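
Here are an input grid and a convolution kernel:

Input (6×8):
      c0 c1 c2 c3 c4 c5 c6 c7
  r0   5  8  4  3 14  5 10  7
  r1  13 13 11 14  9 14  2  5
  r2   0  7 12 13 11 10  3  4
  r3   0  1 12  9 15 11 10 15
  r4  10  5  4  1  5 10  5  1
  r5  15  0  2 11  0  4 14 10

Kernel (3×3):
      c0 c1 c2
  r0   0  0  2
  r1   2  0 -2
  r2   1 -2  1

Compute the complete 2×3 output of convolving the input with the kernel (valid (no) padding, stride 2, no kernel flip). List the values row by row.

10 29 28
4 23 6

Output[0,0]: The receptive field on the input at this output position is [5 8 4 / 13 13 11 / 0 7 12]. Elementwise product with the kernel and sum: 4·2 + 13·2 + 11·-2 + 0·1 + 7·-2 + 12·1.
Output[0,1]: The receptive field on the input at this output position is [4 3 14 / 11 14 9 / 12 13 11]. Elementwise product with the kernel and sum: 14·2 + 11·2 + 9·-2 + 12·1 + 13·-2 + 11·1.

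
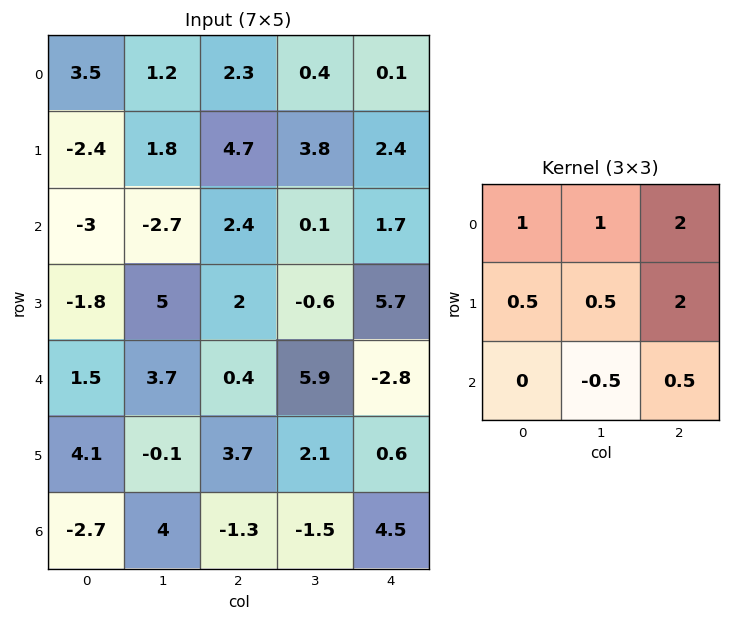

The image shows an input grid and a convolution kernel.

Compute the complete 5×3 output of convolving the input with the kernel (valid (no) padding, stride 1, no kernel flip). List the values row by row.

20.95 14 12.75
9.25 12.85 21.1
3.05 4.95 13.65
12.5 18.85 9.6
12.75 21.8 7.8

Output[0,0]: The receptive field on the input at this output position is [3.5 1.2 2.3 / -2.4 1.8 4.7 / -3 -2.7 2.4]. Elementwise product with the kernel and sum: 3.5·1 + 1.2·1 + 2.3·2 + -2.4·0.5 + 1.8·0.5 + 4.7·2 + -2.7·-0.5 + 2.4·0.5.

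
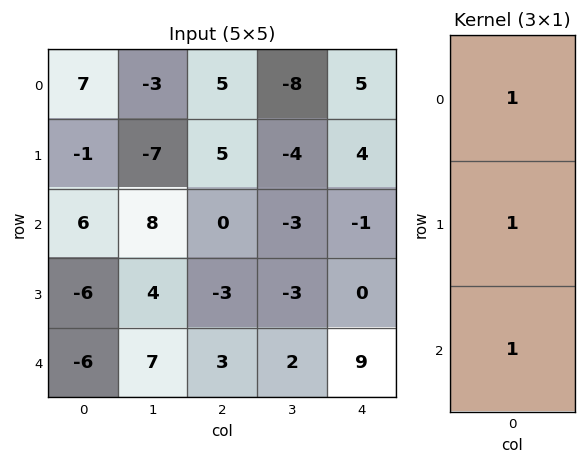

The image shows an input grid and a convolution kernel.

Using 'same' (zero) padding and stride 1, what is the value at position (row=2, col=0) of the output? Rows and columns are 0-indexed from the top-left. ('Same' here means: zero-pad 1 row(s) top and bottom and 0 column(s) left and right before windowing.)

The receptive field on the zero-padded input at this output position is [-1 / 6 / -6]. Elementwise product with the kernel and sum: -1·1 + 6·1 + -6·1.

-1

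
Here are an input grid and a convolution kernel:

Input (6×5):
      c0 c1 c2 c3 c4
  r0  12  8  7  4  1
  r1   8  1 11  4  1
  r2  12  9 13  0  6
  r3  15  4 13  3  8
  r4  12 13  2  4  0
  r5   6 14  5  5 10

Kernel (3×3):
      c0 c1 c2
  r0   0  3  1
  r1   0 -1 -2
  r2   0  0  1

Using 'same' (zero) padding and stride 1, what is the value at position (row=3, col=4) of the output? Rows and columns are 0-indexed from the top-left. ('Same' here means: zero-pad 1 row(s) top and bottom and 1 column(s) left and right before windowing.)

The receptive field on the zero-padded input at this output position is [0 6 0 / 3 8 0 / 4 0 0]. Elementwise product with the kernel and sum: 6·3 + 0·1 + 8·-1 + 0·-2 + 0·1.

10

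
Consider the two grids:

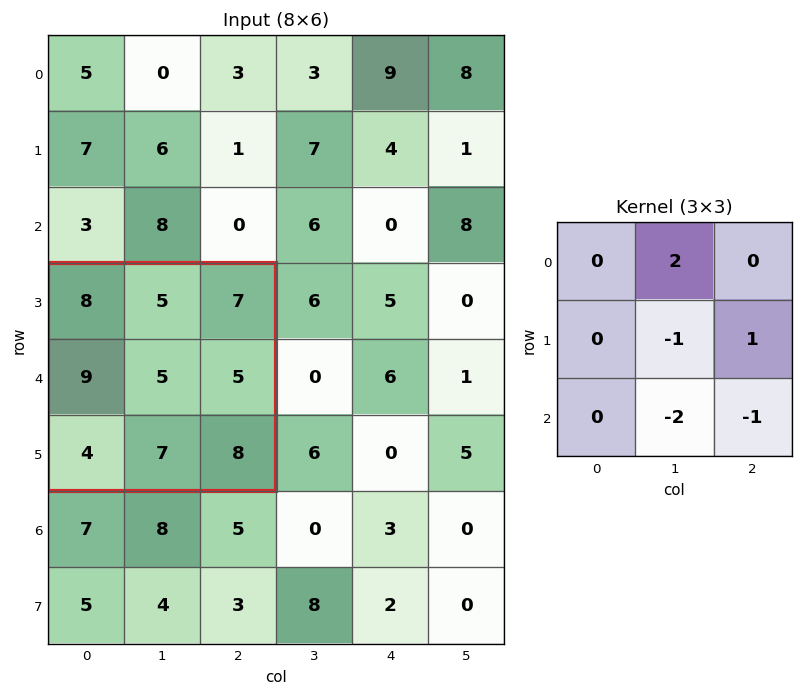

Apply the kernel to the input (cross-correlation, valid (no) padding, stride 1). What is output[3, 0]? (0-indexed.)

The receptive field on the input at this output position is [8 5 7 / 9 5 5 / 4 7 8]. Elementwise product with the kernel and sum: 5·2 + 5·-1 + 5·1 + 7·-2 + 8·-1.

-12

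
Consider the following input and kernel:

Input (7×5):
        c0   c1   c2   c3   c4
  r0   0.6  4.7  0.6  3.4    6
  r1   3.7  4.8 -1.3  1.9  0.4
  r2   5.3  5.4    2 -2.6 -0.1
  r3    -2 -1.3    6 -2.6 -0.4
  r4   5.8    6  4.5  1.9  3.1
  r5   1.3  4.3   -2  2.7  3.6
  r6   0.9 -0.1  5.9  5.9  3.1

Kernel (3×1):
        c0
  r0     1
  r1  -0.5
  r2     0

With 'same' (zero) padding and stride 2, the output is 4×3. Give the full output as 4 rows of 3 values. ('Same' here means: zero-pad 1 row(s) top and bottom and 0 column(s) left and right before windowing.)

Output[0,0]: The receptive field on the zero-padded input at this output position is [0 / 0.6 / 3.7]. Elementwise product with the kernel and sum: 0·1 + 0.6·-0.5.
Output[0,1]: The receptive field on the zero-padded input at this output position is [0 / 0.6 / -1.3]. Elementwise product with the kernel and sum: 0·1 + 0.6·-0.5.

-0.3 -0.3 -3
1.05 -2.3 0.45
-4.9 3.75 -1.95
0.85 -4.95 2.05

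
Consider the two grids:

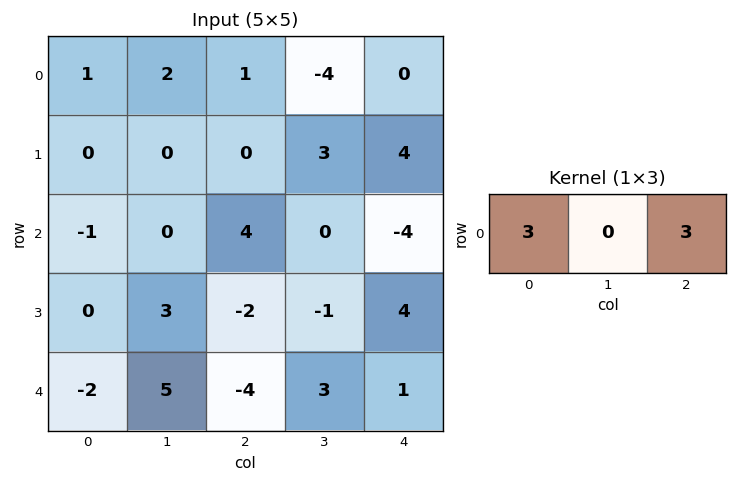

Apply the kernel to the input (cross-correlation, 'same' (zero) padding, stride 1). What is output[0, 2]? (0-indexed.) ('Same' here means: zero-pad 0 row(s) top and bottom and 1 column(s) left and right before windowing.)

The receptive field on the zero-padded input at this output position is [2 1 -4]. Elementwise product with the kernel and sum: 2·3 + -4·3.

-6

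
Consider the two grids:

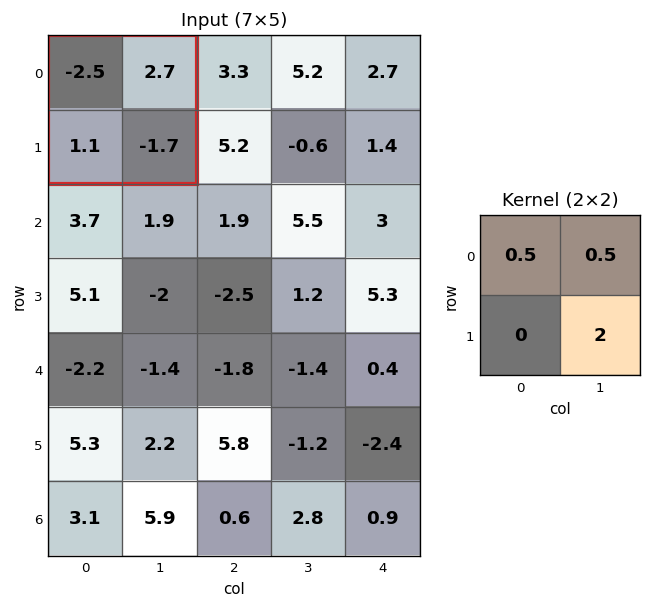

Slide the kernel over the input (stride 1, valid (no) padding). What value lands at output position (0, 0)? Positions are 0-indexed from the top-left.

-3.3

The receptive field on the input at this output position is [-2.5 2.7 / 1.1 -1.7]. Elementwise product with the kernel and sum: -2.5·0.5 + 2.7·0.5 + -1.7·2.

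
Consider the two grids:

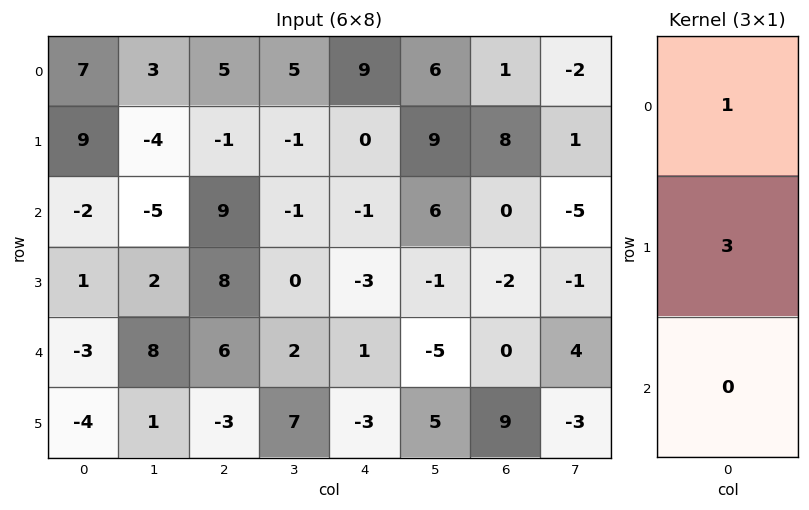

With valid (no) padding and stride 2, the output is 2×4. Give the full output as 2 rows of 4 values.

Output[0,0]: The receptive field on the input at this output position is [7 / 9 / -2]. Elementwise product with the kernel and sum: 7·1 + 9·3.

34 2 9 25
1 33 -10 -6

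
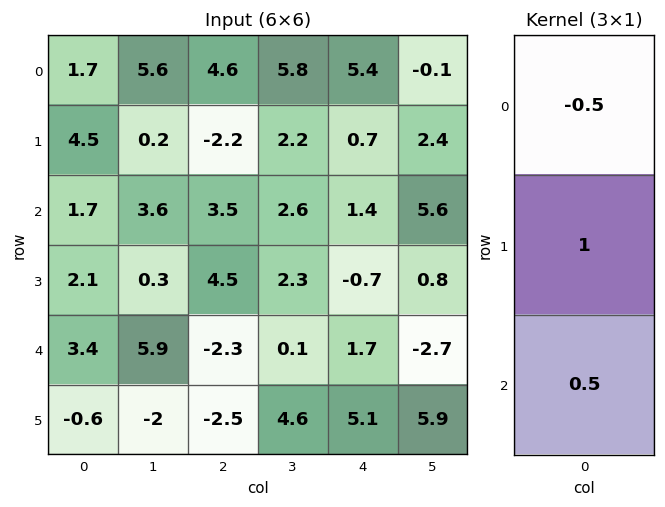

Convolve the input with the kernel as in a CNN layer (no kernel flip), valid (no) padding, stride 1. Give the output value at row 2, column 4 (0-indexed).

The receptive field on the input at this output position is [1.4 / -0.7 / 1.7]. Elementwise product with the kernel and sum: 1.4·-0.5 + -0.7·1 + 1.7·0.5.

-0.55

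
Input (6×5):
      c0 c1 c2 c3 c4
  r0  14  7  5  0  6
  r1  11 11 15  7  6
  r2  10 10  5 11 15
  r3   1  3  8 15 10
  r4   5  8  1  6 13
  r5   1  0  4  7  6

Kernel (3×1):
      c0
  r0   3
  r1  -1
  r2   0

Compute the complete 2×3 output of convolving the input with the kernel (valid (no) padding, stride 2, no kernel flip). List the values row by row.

31 0 12
29 7 35

Output[0,0]: The receptive field on the input at this output position is [14 / 11 / 10]. Elementwise product with the kernel and sum: 14·3 + 11·-1.
Output[0,1]: The receptive field on the input at this output position is [5 / 15 / 5]. Elementwise product with the kernel and sum: 5·3 + 15·-1.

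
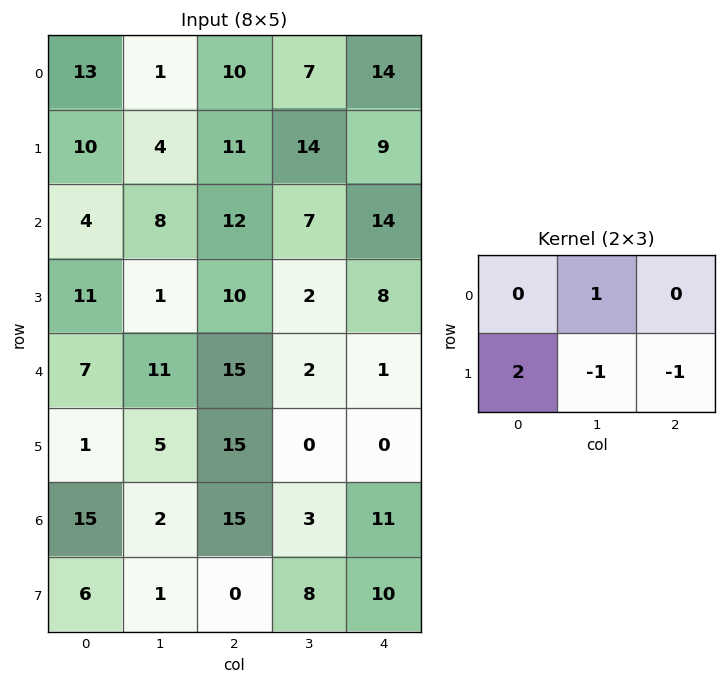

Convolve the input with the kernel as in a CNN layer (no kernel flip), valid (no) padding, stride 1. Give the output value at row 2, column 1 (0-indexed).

The receptive field on the input at this output position is [8 12 7 / 1 10 2]. Elementwise product with the kernel and sum: 12·1 + 1·2 + 10·-1 + 2·-1.

2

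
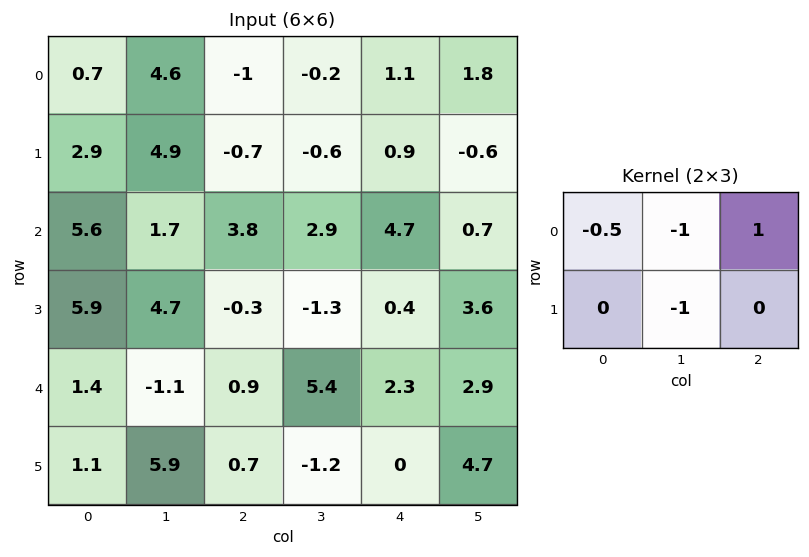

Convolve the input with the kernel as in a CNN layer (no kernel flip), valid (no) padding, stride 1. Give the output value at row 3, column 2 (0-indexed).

The receptive field on the input at this output position is [-0.3 -1.3 0.4 / 0.9 5.4 2.3]. Elementwise product with the kernel and sum: -0.3·-0.5 + -1.3·-1 + 0.4·1 + 5.4·-1.

-3.55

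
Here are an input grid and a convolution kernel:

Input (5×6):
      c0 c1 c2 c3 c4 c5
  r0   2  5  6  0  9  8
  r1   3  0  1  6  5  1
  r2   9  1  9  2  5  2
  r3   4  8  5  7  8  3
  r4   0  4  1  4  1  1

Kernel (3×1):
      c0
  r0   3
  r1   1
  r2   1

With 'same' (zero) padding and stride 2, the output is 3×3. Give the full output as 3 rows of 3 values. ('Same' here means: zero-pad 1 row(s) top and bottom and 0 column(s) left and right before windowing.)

5 7 14
22 17 28
12 16 25

Output[0,0]: The receptive field on the zero-padded input at this output position is [0 / 2 / 3]. Elementwise product with the kernel and sum: 0·3 + 2·1 + 3·1.
Output[0,1]: The receptive field on the zero-padded input at this output position is [0 / 6 / 1]. Elementwise product with the kernel and sum: 0·3 + 6·1 + 1·1.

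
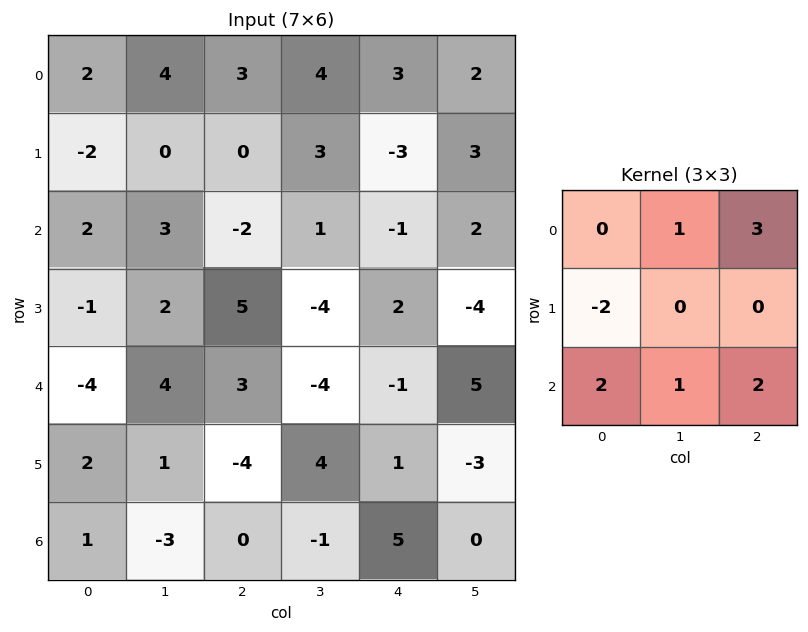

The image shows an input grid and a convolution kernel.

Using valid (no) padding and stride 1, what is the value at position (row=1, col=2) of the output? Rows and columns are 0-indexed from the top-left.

8

The receptive field on the input at this output position is [0 3 -3 / -2 1 -1 / 5 -4 2]. Elementwise product with the kernel and sum: 3·1 + -3·3 + -2·-2 + 5·2 + -4·1 + 2·2.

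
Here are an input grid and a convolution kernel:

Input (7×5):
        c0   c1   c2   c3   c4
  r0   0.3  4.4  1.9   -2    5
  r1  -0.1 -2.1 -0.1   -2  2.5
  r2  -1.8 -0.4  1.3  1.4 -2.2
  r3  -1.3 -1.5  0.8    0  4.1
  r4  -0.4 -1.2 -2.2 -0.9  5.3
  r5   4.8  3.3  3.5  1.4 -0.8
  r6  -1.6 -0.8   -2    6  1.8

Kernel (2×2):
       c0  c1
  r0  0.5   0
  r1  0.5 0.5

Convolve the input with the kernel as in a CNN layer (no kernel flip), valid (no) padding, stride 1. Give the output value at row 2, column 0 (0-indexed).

The receptive field on the input at this output position is [-1.8 -0.4 / -1.3 -1.5]. Elementwise product with the kernel and sum: -1.8·0.5 + -1.3·0.5 + -1.5·0.5.

-2.3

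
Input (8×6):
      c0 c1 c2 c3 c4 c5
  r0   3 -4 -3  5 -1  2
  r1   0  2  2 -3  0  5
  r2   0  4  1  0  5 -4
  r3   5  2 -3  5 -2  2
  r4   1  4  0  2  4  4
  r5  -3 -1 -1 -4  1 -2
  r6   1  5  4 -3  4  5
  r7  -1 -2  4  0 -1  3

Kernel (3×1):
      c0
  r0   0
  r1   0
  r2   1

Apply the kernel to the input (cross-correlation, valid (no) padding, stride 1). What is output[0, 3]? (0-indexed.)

0

The receptive field on the input at this output position is [5 / -3 / 0]. Elementwise product with the kernel and sum: 0·1.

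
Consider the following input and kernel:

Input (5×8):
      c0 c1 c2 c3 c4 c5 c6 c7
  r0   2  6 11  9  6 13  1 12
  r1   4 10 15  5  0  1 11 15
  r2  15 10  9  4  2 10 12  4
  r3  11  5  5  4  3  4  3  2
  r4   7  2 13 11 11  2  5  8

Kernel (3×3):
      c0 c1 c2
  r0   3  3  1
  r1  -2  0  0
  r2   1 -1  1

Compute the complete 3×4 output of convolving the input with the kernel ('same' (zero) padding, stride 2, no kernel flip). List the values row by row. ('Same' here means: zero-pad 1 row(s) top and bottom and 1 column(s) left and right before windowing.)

Output[0,0]: The receptive field on the zero-padded input at this output position is [0 0 0 / 0 2 6 / 0 4 10]. Elementwise product with the kernel and sum: 0·3 + 0·3 + 0·1 + 0·-2 + 0·1 + 4·-1 + 10·1.
Output[0,1]: The receptive field on the zero-padded input at this output position is [0 0 0 / 6 11 9 / 10 15 5]. Elementwise product with the kernel and sum: 0·3 + 0·3 + 0·1 + 6·-2 + 10·1 + 15·-1 + 5·1.

6 -12 -12 -21
16 64 13 34
38 30 3 19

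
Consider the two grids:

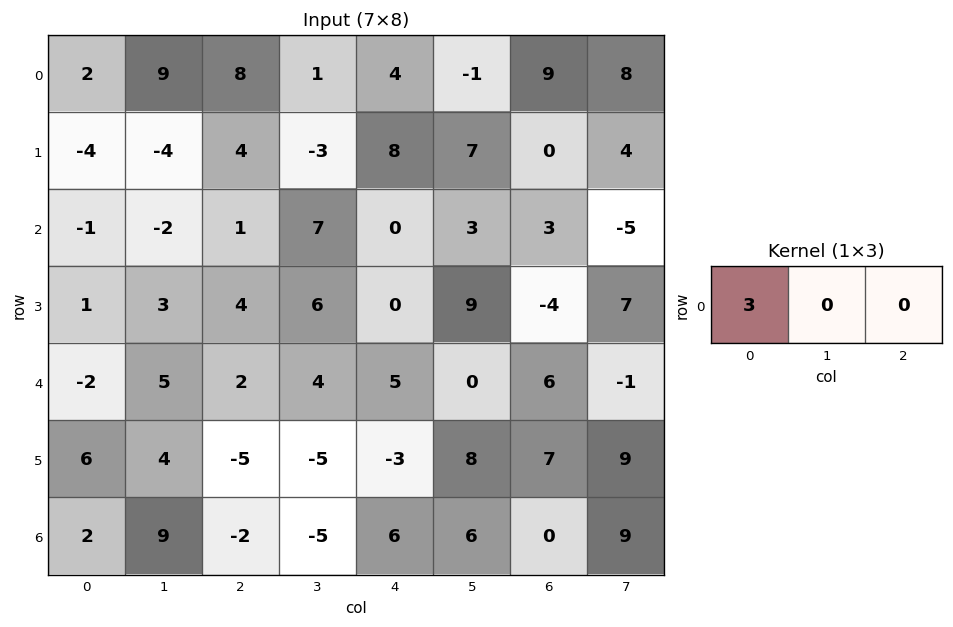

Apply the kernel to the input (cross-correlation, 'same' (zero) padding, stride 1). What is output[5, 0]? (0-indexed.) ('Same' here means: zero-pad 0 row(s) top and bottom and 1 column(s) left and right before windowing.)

0

The receptive field on the zero-padded input at this output position is [0 6 4]. Elementwise product with the kernel and sum: 0·3.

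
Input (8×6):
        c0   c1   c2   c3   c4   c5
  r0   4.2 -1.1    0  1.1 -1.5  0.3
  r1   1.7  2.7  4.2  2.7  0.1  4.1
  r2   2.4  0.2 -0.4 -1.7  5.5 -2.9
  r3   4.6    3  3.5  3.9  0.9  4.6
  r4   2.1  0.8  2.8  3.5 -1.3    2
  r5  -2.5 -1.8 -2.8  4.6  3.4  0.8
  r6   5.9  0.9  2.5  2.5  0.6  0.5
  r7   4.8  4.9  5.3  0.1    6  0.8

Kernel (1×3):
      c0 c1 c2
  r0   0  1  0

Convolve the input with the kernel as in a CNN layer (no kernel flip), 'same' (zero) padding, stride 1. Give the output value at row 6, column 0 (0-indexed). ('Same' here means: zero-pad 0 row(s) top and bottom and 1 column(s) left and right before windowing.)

The receptive field on the zero-padded input at this output position is [0 5.9 0.9]. Elementwise product with the kernel and sum: 5.9·1.

5.9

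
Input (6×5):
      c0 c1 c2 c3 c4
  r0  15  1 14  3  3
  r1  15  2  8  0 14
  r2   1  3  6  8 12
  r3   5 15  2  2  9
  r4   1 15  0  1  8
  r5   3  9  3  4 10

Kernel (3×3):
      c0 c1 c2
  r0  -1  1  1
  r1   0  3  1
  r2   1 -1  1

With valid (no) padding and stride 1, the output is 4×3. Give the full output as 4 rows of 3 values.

18 45 16
2 47 51
41 35 36
54 0 29

Output[0,0]: The receptive field on the input at this output position is [15 1 14 / 15 2 8 / 1 3 6]. Elementwise product with the kernel and sum: 15·-1 + 1·1 + 14·1 + 2·3 + 8·1 + 1·1 + 3·-1 + 6·1.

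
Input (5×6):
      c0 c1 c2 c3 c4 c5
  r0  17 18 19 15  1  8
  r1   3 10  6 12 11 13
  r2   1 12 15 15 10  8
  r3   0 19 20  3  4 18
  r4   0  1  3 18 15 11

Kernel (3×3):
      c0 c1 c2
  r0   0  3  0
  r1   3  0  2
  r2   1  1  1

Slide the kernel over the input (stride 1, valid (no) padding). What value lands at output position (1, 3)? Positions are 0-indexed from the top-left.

The receptive field on the input at this output position is [12 11 13 / 15 10 8 / 3 4 18]. Elementwise product with the kernel and sum: 11·3 + 15·3 + 8·2 + 3·1 + 4·1 + 18·1.

119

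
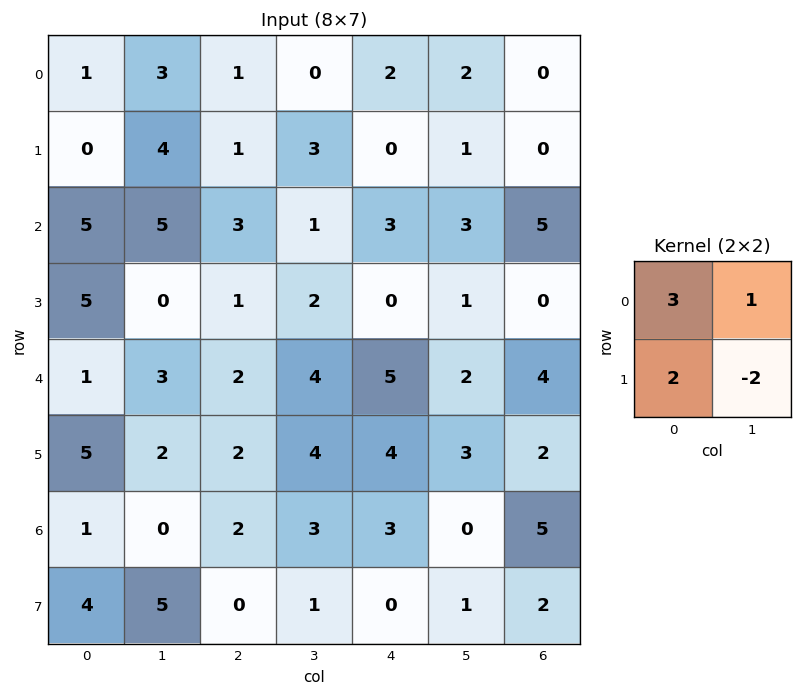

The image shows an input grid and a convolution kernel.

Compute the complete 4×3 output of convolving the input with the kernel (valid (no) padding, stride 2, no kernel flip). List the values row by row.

Output[0,0]: The receptive field on the input at this output position is [1 3 / 0 4]. Elementwise product with the kernel and sum: 1·3 + 3·1 + 0·2 + 4·-2.
Output[0,1]: The receptive field on the input at this output position is [1 0 / 1 3]. Elementwise product with the kernel and sum: 1·3 + 0·1 + 1·2 + 3·-2.

-2 -1 6
30 8 10
12 6 19
1 7 7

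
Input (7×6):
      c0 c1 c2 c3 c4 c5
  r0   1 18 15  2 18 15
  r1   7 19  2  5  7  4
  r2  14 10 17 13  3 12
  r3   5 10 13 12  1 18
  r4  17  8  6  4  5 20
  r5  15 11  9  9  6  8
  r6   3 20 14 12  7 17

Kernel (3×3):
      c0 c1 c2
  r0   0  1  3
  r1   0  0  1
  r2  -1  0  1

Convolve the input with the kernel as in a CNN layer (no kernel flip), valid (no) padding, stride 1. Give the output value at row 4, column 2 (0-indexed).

The receptive field on the input at this output position is [6 4 5 / 9 9 6 / 14 12 7]. Elementwise product with the kernel and sum: 4·1 + 5·3 + 6·1 + 14·-1 + 7·1.

18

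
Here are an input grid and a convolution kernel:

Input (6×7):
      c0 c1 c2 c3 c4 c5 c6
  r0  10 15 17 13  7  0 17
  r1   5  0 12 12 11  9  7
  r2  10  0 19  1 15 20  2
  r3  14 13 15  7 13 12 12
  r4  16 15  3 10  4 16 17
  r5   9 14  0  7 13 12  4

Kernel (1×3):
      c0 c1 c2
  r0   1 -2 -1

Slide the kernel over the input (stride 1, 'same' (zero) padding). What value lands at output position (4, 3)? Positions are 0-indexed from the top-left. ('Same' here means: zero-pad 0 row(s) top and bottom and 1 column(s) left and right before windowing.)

-21

The receptive field on the zero-padded input at this output position is [3 10 4]. Elementwise product with the kernel and sum: 3·1 + 10·-2 + 4·-1.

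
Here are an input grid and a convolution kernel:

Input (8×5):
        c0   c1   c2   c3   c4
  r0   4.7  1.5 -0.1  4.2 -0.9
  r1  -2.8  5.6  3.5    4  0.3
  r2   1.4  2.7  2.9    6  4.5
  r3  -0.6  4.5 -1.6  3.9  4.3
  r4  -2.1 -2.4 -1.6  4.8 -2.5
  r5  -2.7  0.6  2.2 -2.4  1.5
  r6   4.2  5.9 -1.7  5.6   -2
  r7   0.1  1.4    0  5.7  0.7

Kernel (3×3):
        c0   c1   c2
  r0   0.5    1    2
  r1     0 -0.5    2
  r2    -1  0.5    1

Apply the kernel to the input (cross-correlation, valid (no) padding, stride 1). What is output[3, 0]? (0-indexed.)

4.2

The receptive field on the input at this output position is [-0.6 4.5 -1.6 / -2.1 -2.4 -1.6 / -2.7 0.6 2.2]. Elementwise product with the kernel and sum: -0.6·0.5 + 4.5·1 + -1.6·2 + -2.4·-0.5 + -1.6·2 + -2.7·-1 + 0.6·0.5 + 2.2·1.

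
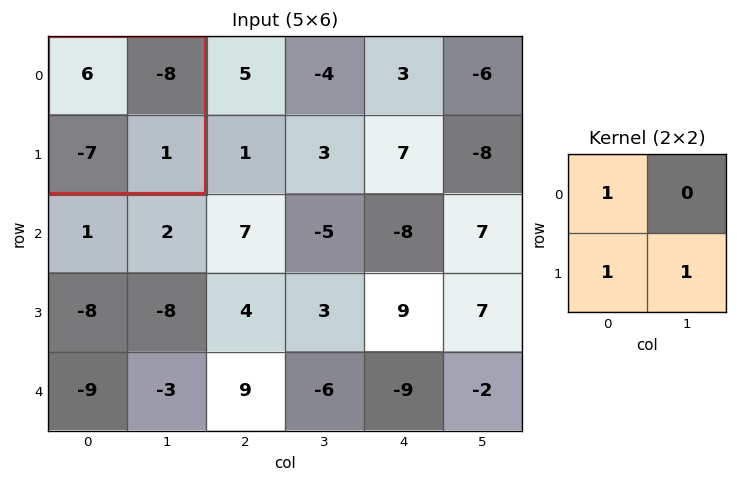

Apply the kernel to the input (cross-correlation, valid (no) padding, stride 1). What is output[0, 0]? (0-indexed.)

0

The receptive field on the input at this output position is [6 -8 / -7 1]. Elementwise product with the kernel and sum: 6·1 + -7·1 + 1·1.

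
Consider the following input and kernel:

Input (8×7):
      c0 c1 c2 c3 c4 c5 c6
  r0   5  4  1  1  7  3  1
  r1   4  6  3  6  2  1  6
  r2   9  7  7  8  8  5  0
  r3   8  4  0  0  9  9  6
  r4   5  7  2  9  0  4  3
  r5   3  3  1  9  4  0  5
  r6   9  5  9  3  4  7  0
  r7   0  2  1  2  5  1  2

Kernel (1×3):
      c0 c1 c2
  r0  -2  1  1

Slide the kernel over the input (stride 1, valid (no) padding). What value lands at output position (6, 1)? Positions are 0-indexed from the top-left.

The receptive field on the input at this output position is [5 9 3]. Elementwise product with the kernel and sum: 5·-2 + 9·1 + 3·1.

2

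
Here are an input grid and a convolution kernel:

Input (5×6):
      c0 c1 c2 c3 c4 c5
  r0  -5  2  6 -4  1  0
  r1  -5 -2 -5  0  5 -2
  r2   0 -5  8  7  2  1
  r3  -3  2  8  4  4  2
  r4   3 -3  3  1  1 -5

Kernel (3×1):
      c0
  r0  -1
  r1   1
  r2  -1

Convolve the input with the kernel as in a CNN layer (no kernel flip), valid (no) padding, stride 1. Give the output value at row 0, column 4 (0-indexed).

The receptive field on the input at this output position is [1 / 5 / 2]. Elementwise product with the kernel and sum: 1·-1 + 5·1 + 2·-1.

2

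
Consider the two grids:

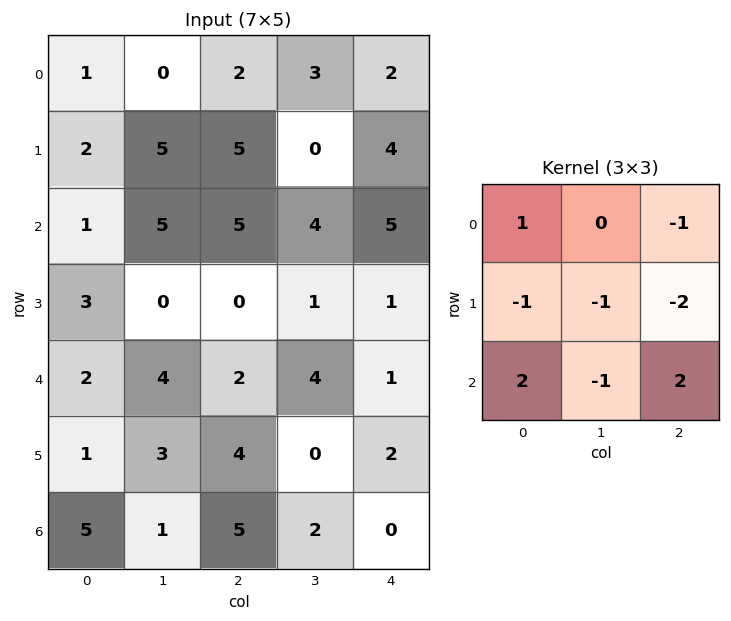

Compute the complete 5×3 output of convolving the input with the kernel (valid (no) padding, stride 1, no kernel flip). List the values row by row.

Output[0,0]: The receptive field on the input at this output position is [1 0 2 / 2 5 5 / 1 5 5]. Elementwise product with the kernel and sum: 1·1 + 2·-1 + 2·-1 + 5·-1 + 5·-2 + 1·2 + 5·-1 + 5·2.

-11 0 3
-13 -11 -17
-3 13 -1
0 -13 3
7 -6 1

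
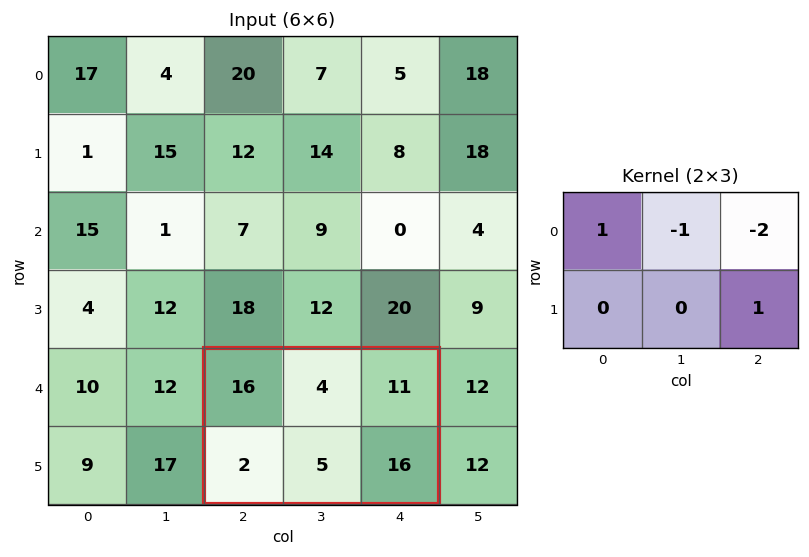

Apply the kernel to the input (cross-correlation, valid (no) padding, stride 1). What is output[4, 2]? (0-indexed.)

6

The receptive field on the input at this output position is [16 4 11 / 2 5 16]. Elementwise product with the kernel and sum: 16·1 + 4·-1 + 11·-2 + 16·1.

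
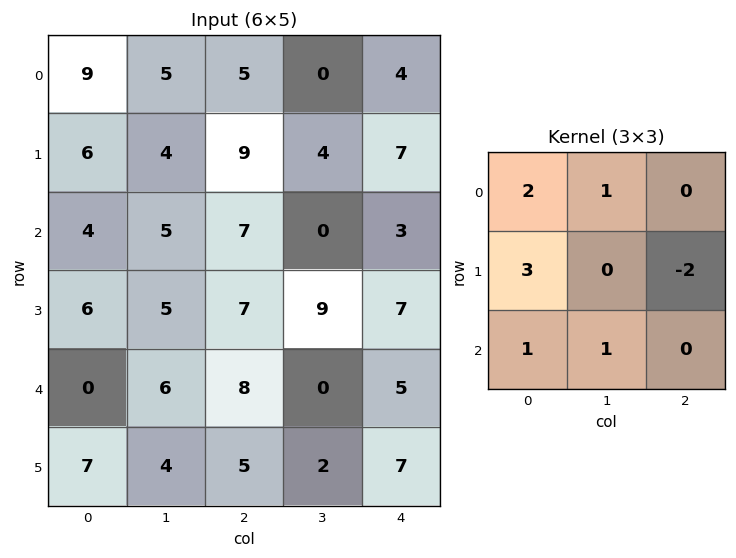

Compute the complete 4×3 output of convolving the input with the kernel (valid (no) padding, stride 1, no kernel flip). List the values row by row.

32 31 30
25 44 53
23 28 29
12 44 44

Output[0,0]: The receptive field on the input at this output position is [9 5 5 / 6 4 9 / 4 5 7]. Elementwise product with the kernel and sum: 9·2 + 5·1 + 6·3 + 9·-2 + 4·1 + 5·1.
Output[0,1]: The receptive field on the input at this output position is [5 5 0 / 4 9 4 / 5 7 0]. Elementwise product with the kernel and sum: 5·2 + 5·1 + 4·3 + 4·-2 + 5·1 + 7·1.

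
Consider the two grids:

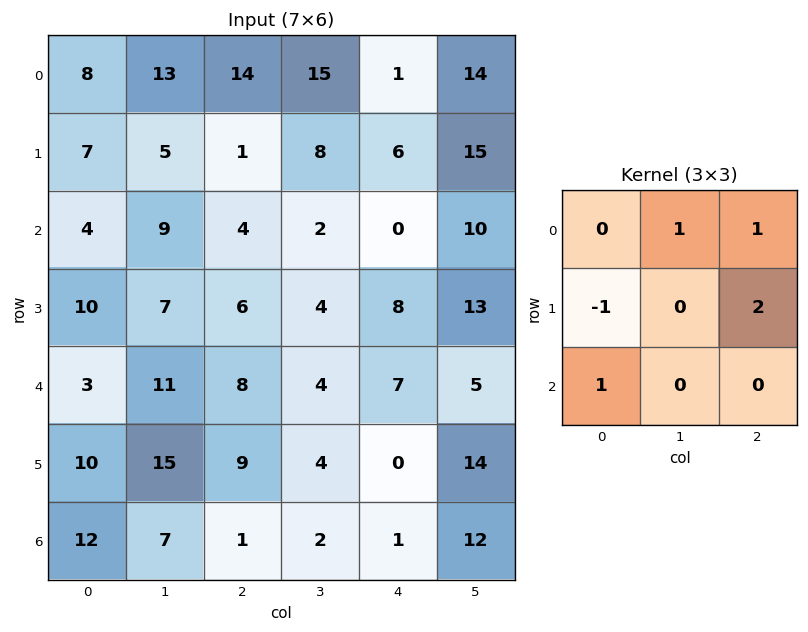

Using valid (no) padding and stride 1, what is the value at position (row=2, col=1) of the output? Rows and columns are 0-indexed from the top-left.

The receptive field on the input at this output position is [9 4 2 / 7 6 4 / 11 8 4]. Elementwise product with the kernel and sum: 4·1 + 2·1 + 7·-1 + 4·2 + 11·1.

18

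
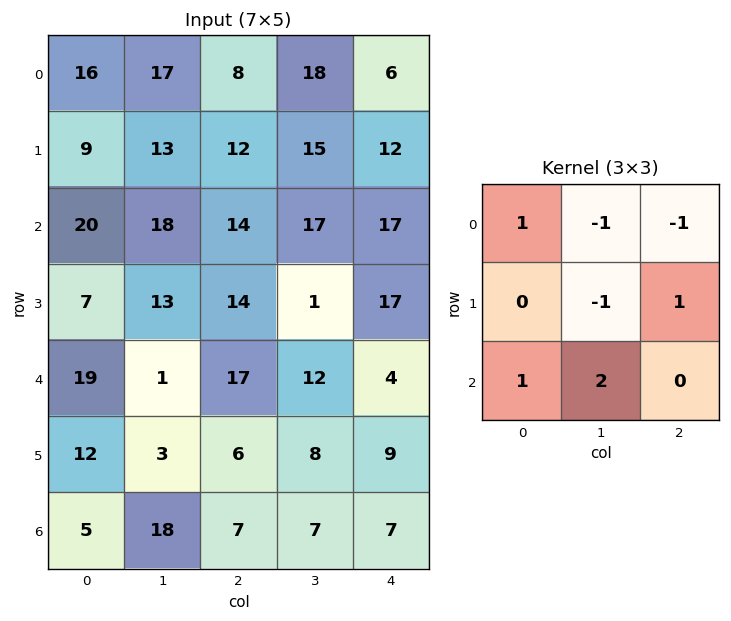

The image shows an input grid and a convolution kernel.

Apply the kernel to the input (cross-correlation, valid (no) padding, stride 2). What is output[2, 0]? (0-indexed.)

45

The receptive field on the input at this output position is [19 1 17 / 12 3 6 / 5 18 7]. Elementwise product with the kernel and sum: 19·1 + 1·-1 + 17·-1 + 3·-1 + 6·1 + 5·1 + 18·2.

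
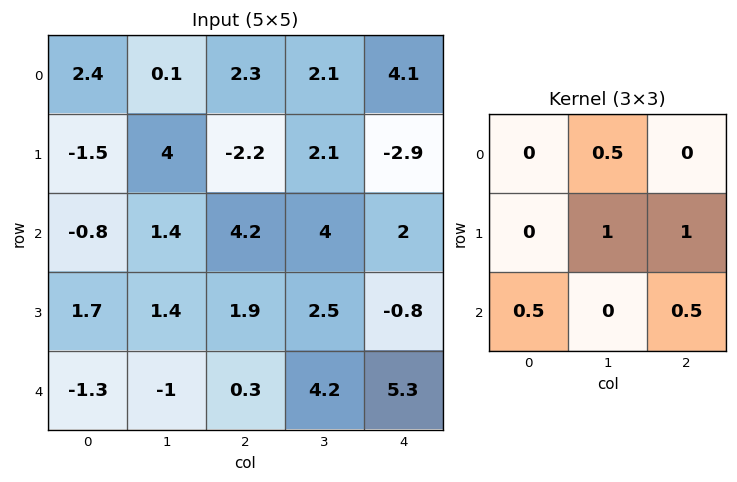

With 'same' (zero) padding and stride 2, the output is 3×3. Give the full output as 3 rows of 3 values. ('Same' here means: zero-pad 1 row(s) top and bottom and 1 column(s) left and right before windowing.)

4.5 7.45 5.15
0.55 9.05 1.8
-1.45 5.45 4.9

Output[0,0]: The receptive field on the zero-padded input at this output position is [0 0 0 / 0 2.4 0.1 / 0 -1.5 4]. Elementwise product with the kernel and sum: 0·0.5 + 2.4·1 + 0.1·1 + 0·0.5 + 4·0.5.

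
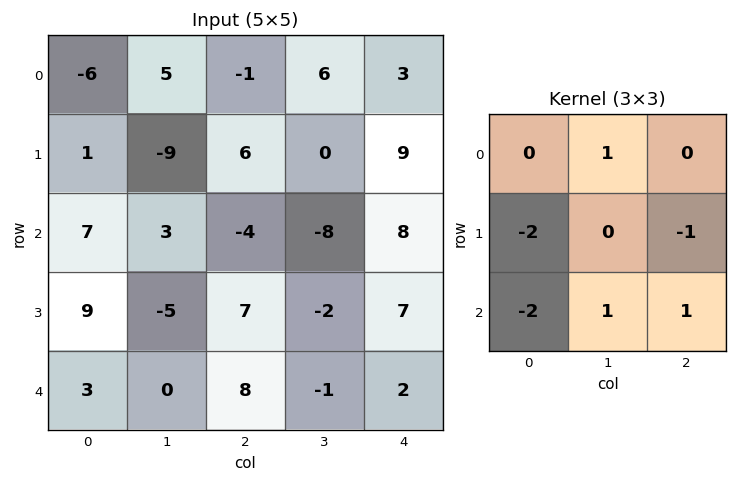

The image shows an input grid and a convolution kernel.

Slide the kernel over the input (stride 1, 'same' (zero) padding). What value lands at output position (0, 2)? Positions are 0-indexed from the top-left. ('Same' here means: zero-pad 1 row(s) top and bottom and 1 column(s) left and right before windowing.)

The receptive field on the zero-padded input at this output position is [0 0 0 / 5 -1 6 / -9 6 0]. Elementwise product with the kernel and sum: 0·1 + 5·-2 + 6·-1 + -9·-2 + 6·1 + 0·1.

8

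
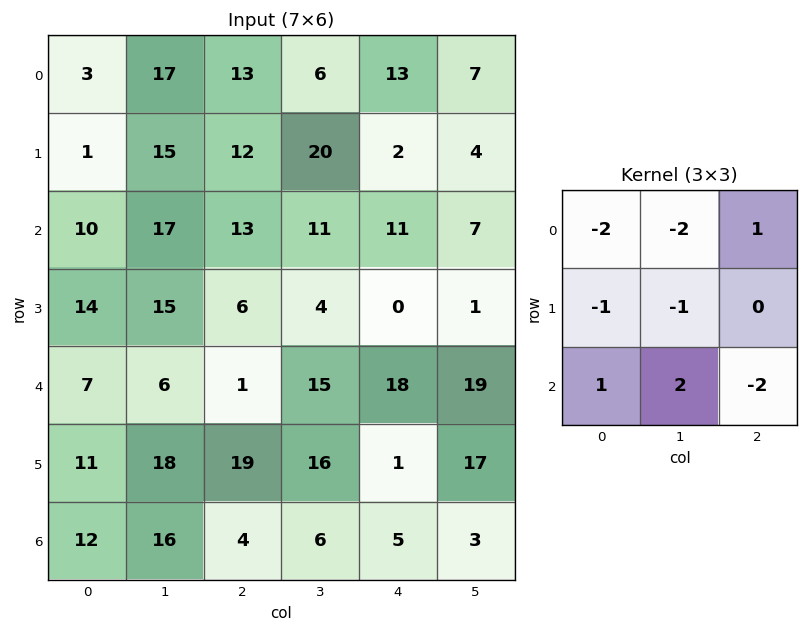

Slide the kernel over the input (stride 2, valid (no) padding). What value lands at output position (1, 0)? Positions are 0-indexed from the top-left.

The receptive field on the input at this output position is [10 17 13 / 14 15 6 / 7 6 1]. Elementwise product with the kernel and sum: 10·-2 + 17·-2 + 13·1 + 14·-1 + 15·-1 + 7·1 + 6·2 + 1·-2.

-53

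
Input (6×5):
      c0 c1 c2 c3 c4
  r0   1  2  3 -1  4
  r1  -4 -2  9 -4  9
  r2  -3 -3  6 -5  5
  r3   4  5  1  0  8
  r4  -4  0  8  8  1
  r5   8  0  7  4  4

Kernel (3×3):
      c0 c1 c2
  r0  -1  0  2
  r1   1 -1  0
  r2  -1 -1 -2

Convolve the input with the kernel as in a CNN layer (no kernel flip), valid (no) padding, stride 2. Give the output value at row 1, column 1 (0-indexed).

-13

The receptive field on the input at this output position is [6 -5 5 / 1 0 8 / 8 8 1]. Elementwise product with the kernel and sum: 6·-1 + 5·2 + 1·1 + 0·-1 + 8·-1 + 8·-1 + 1·-2.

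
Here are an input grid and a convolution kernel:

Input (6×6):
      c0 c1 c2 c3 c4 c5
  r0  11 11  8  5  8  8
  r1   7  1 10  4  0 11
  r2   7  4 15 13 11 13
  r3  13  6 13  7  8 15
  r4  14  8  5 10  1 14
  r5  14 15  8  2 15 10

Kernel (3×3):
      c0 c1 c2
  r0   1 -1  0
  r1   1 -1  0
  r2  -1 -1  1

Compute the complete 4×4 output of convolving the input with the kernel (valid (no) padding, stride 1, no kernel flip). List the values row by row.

10 -12 -8 -10
3 -32 -4 6
-7 -21 -6 4
-8 -25 6 1

Output[0,0]: The receptive field on the input at this output position is [11 11 8 / 7 1 10 / 7 4 15]. Elementwise product with the kernel and sum: 11·1 + 11·-1 + 7·1 + 1·-1 + 7·-1 + 4·-1 + 15·1.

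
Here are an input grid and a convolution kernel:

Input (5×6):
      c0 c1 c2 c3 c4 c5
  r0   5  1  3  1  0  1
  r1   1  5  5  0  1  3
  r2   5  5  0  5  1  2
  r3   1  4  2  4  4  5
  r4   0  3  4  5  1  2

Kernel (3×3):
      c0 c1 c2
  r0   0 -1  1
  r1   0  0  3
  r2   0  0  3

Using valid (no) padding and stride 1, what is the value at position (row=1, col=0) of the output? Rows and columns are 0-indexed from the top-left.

6

The receptive field on the input at this output position is [1 5 5 / 5 5 0 / 1 4 2]. Elementwise product with the kernel and sum: 5·-1 + 5·1 + 0·3 + 2·3.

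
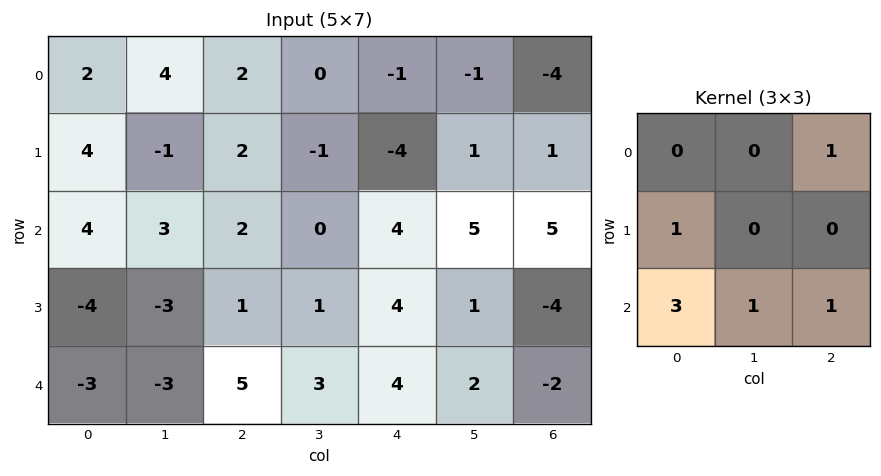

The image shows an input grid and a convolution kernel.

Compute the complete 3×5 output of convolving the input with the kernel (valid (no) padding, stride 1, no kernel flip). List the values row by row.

23 10 11 7 14
-8 -5 6 9 14
-9 -4 27 21 21

Output[0,0]: The receptive field on the input at this output position is [2 4 2 / 4 -1 2 / 4 3 2]. Elementwise product with the kernel and sum: 2·1 + 4·1 + 4·3 + 3·1 + 2·1.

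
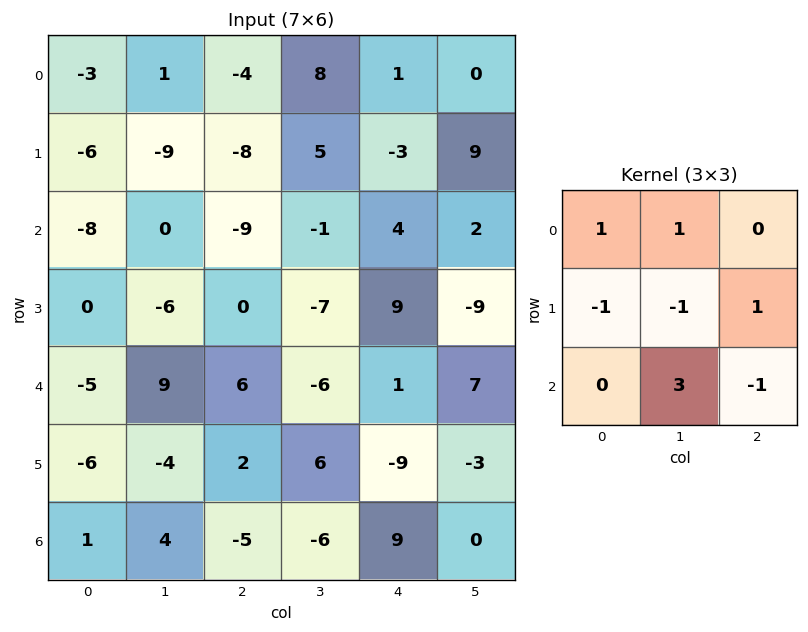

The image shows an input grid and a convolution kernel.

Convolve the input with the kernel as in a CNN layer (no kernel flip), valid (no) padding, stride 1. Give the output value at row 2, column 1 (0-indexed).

14

The receptive field on the input at this output position is [0 -9 -1 / -6 0 -7 / 9 6 -6]. Elementwise product with the kernel and sum: 0·1 + -9·1 + -6·-1 + 0·-1 + -7·1 + 6·3 + -6·-1.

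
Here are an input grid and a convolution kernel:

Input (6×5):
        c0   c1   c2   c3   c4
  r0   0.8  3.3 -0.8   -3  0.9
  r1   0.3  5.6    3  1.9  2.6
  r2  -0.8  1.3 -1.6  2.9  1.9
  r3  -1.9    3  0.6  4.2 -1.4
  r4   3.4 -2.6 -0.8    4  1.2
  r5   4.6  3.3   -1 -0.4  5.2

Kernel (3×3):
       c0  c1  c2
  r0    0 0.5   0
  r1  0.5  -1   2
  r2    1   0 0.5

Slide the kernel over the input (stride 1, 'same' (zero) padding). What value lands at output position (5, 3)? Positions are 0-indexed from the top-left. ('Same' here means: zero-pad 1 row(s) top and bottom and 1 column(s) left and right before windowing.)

The receptive field on the zero-padded input at this output position is [-0.8 4 1.2 / -1 -0.4 5.2 / 0 0 0]. Elementwise product with the kernel and sum: 4·0.5 + -1·0.5 + -0.4·-1 + 5.2·2 + 0·1 + 0·0.5.

12.3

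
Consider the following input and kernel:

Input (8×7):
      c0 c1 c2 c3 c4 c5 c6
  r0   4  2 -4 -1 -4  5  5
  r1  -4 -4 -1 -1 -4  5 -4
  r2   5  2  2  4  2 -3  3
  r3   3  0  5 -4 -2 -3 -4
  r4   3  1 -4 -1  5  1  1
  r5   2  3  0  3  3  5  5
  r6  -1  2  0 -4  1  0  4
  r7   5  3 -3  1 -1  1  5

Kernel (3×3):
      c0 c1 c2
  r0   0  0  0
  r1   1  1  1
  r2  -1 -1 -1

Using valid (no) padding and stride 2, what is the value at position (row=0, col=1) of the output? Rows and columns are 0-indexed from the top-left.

The receptive field on the input at this output position is [-4 -1 -4 / -1 -1 -4 / 2 4 2]. Elementwise product with the kernel and sum: -1·1 + -1·1 + -4·1 + 2·-1 + 4·-1 + 2·-1.

-14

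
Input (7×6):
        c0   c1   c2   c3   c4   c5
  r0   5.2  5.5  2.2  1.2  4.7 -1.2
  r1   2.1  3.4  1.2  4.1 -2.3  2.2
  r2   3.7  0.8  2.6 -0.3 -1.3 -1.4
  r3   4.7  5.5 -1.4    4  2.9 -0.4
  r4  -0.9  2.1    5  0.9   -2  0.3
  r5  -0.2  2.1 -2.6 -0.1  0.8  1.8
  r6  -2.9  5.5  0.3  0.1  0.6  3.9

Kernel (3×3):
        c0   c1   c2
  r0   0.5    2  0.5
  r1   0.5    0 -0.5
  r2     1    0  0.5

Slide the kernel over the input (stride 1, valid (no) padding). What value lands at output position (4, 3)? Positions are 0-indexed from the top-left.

The receptive field on the input at this output position is [0.9 -2 0.3 / -0.1 0.8 1.8 / 0.1 0.6 3.9]. Elementwise product with the kernel and sum: 0.9·0.5 + -2·2 + 0.3·0.5 + -0.1·0.5 + 1.8·-0.5 + 0.1·1 + 3.9·0.5.

-2.3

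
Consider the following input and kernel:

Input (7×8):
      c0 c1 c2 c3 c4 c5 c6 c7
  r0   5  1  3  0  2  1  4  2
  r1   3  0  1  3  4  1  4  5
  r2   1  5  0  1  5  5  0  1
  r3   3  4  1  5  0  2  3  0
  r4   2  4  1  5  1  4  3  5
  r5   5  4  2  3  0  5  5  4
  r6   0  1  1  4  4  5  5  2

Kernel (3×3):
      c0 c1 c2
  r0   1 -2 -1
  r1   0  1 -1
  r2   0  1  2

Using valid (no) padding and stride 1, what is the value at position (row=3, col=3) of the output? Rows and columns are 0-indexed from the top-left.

The receptive field on the input at this output position is [5 0 2 / 5 1 4 / 3 0 5]. Elementwise product with the kernel and sum: 5·1 + 0·-2 + 2·-1 + 1·1 + 4·-1 + 0·1 + 5·2.

10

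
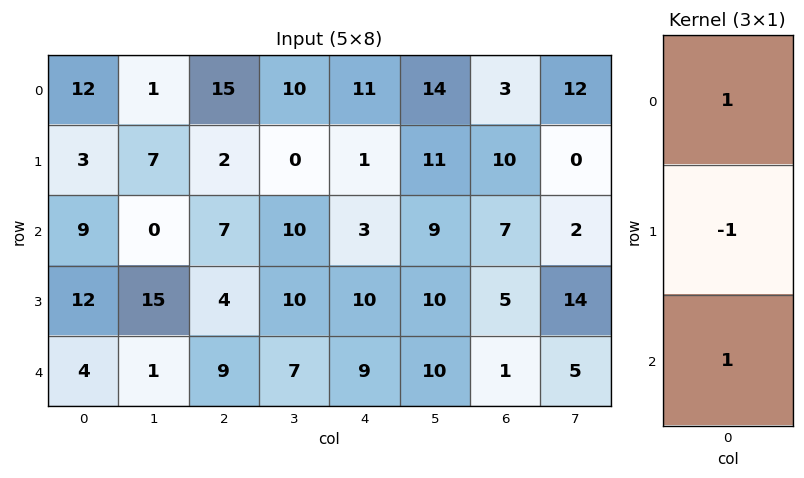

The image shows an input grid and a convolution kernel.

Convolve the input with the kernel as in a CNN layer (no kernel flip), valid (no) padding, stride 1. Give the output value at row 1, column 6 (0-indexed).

The receptive field on the input at this output position is [10 / 7 / 5]. Elementwise product with the kernel and sum: 10·1 + 7·-1 + 5·1.

8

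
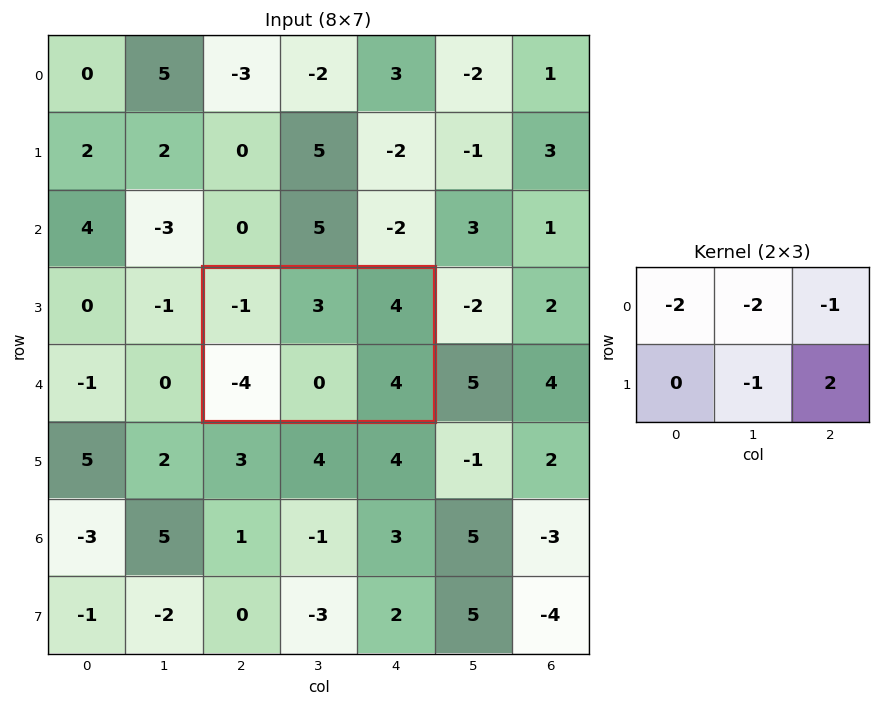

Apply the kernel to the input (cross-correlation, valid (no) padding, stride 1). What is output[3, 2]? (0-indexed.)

The receptive field on the input at this output position is [-1 3 4 / -4 0 4]. Elementwise product with the kernel and sum: -1·-2 + 3·-2 + 4·-1 + 0·-1 + 4·2.

0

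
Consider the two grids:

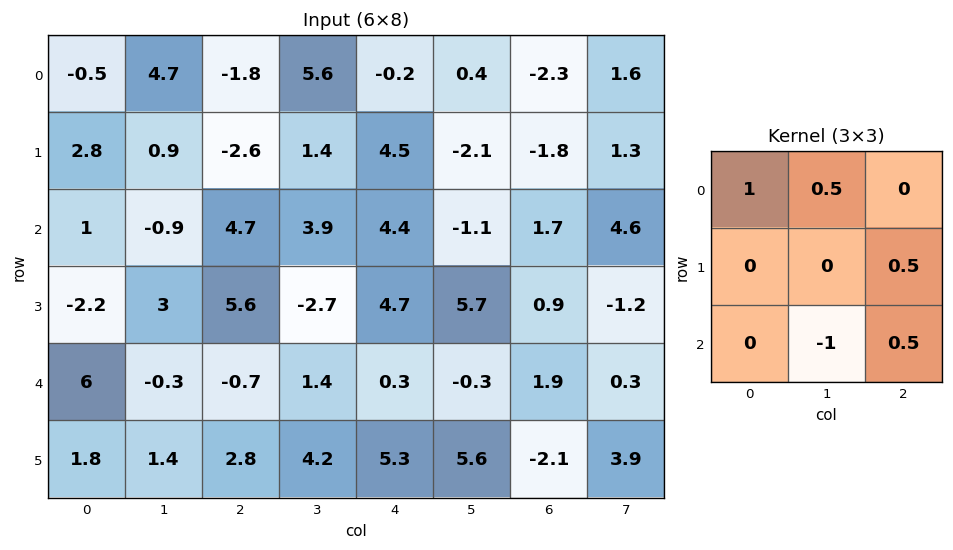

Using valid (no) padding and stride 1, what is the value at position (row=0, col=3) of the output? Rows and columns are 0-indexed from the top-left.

-0.5

The receptive field on the input at this output position is [5.6 -0.2 0.4 / 1.4 4.5 -2.1 / 3.9 4.4 -1.1]. Elementwise product with the kernel and sum: 5.6·1 + -0.2·0.5 + -2.1·0.5 + 4.4·-1 + -1.1·0.5.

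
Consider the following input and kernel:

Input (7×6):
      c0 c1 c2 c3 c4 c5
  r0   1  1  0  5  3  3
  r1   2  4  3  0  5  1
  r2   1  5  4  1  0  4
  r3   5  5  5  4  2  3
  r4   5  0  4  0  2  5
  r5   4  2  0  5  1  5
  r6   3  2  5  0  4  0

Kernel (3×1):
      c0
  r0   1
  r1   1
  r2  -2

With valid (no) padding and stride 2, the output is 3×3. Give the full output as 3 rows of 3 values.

Output[0,0]: The receptive field on the input at this output position is [1 / 2 / 1]. Elementwise product with the kernel and sum: 1·1 + 2·1 + 1·-2.
Output[0,1]: The receptive field on the input at this output position is [0 / 3 / 4]. Elementwise product with the kernel and sum: 0·1 + 3·1 + 4·-2.

1 -5 8
-4 1 -2
3 -6 -5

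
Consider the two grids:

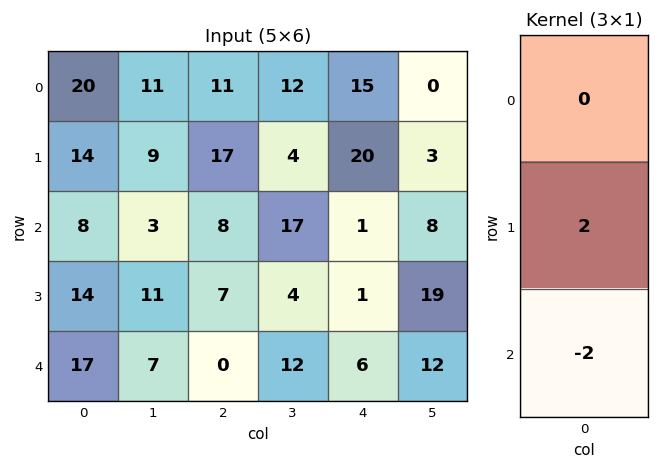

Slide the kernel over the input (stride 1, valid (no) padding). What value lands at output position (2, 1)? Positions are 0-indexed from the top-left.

8

The receptive field on the input at this output position is [3 / 11 / 7]. Elementwise product with the kernel and sum: 11·2 + 7·-2.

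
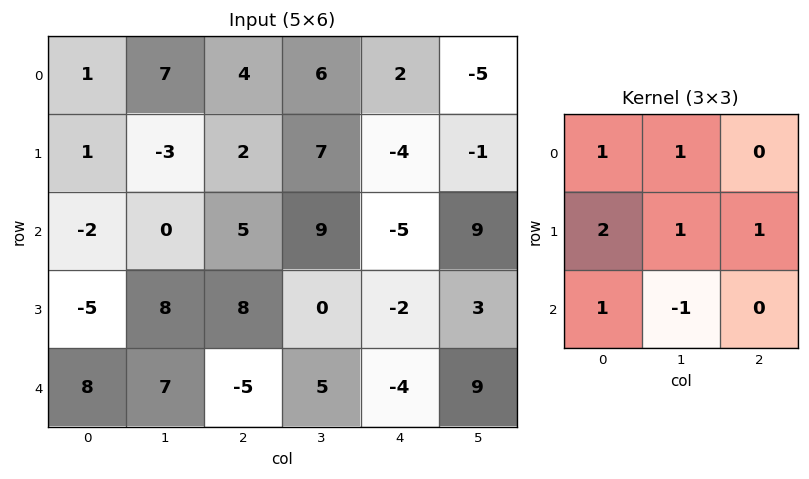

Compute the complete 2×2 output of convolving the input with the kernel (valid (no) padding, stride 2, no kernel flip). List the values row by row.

Output[0,0]: The receptive field on the input at this output position is [1 7 4 / 1 -3 2 / -2 0 5]. Elementwise product with the kernel and sum: 1·1 + 7·1 + 1·2 + -3·1 + 2·1 + -2·1 + 0·-1.
Output[0,1]: The receptive field on the input at this output position is [4 6 2 / 2 7 -4 / 5 9 -5]. Elementwise product with the kernel and sum: 4·1 + 6·1 + 2·2 + 7·1 + -4·1 + 5·1 + 9·-1.

7 13
5 18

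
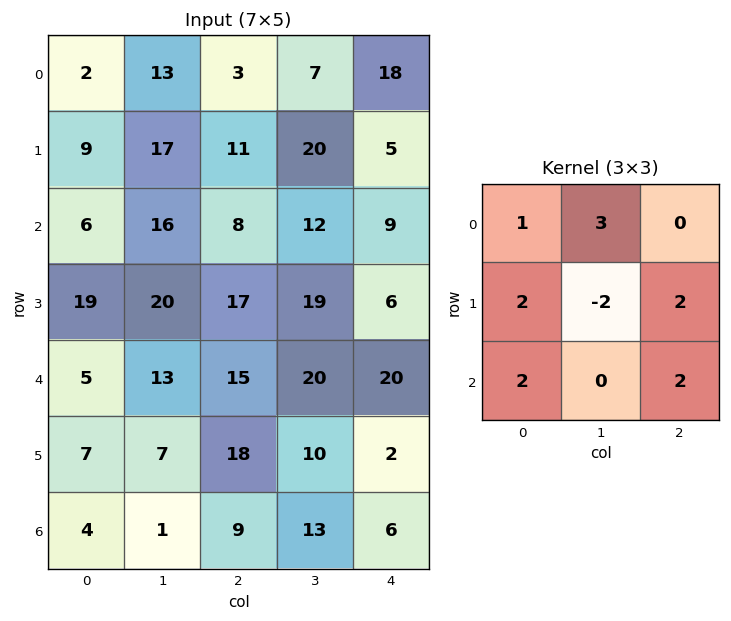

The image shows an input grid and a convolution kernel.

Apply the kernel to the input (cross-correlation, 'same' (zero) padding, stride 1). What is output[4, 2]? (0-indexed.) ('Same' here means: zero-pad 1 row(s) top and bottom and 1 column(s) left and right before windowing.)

The receptive field on the zero-padded input at this output position is [20 17 19 / 13 15 20 / 7 18 10]. Elementwise product with the kernel and sum: 20·1 + 17·3 + 13·2 + 15·-2 + 20·2 + 7·2 + 10·2.

141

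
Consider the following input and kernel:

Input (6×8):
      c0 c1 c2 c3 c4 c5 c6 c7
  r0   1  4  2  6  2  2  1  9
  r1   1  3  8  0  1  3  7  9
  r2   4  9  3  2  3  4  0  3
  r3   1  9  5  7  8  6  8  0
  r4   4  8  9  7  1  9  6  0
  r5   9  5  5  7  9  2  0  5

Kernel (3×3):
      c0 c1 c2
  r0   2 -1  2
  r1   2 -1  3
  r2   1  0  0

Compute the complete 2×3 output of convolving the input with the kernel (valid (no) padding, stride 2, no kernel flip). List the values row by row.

Output[0,0]: The receptive field on the input at this output position is [1 4 2 / 1 3 8 / 4 9 3]. Elementwise product with the kernel and sum: 1·2 + 4·-1 + 2·2 + 1·2 + 3·-1 + 8·3 + 4·1.
Output[0,1]: The receptive field on the input at this output position is [2 6 2 / 8 0 1 / 3 2 3]. Elementwise product with the kernel and sum: 2·2 + 6·-1 + 2·2 + 8·2 + 0·-1 + 1·3 + 3·1.

29 24 27
17 46 37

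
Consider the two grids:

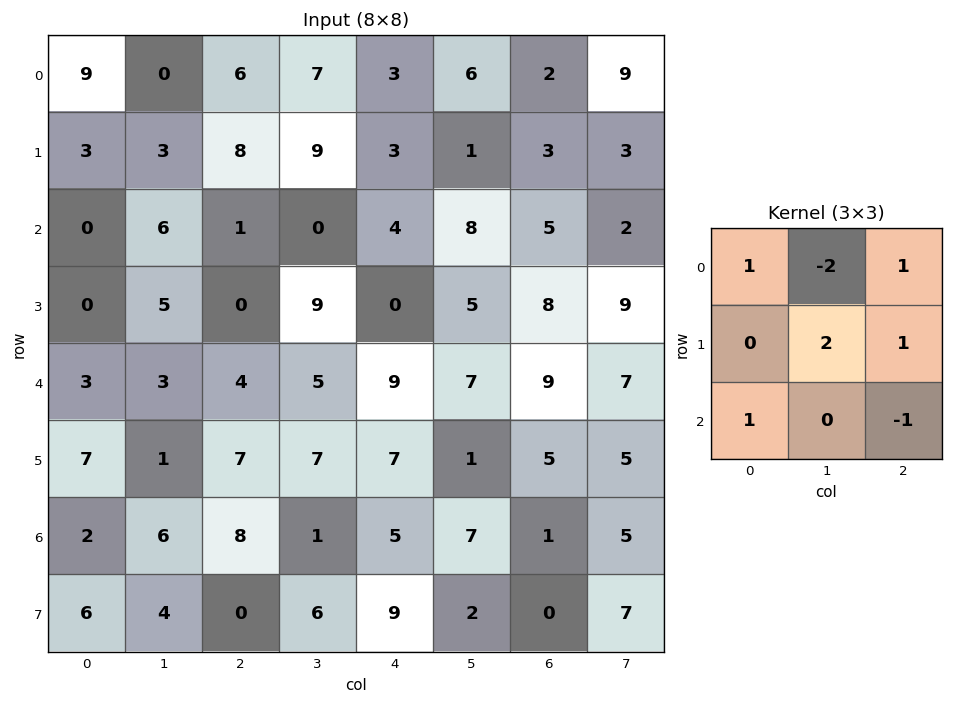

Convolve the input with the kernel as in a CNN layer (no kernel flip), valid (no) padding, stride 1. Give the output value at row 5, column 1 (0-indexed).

9

The receptive field on the input at this output position is [1 7 7 / 6 8 1 / 4 0 6]. Elementwise product with the kernel and sum: 1·1 + 7·-2 + 7·1 + 8·2 + 1·1 + 4·1 + 6·-1.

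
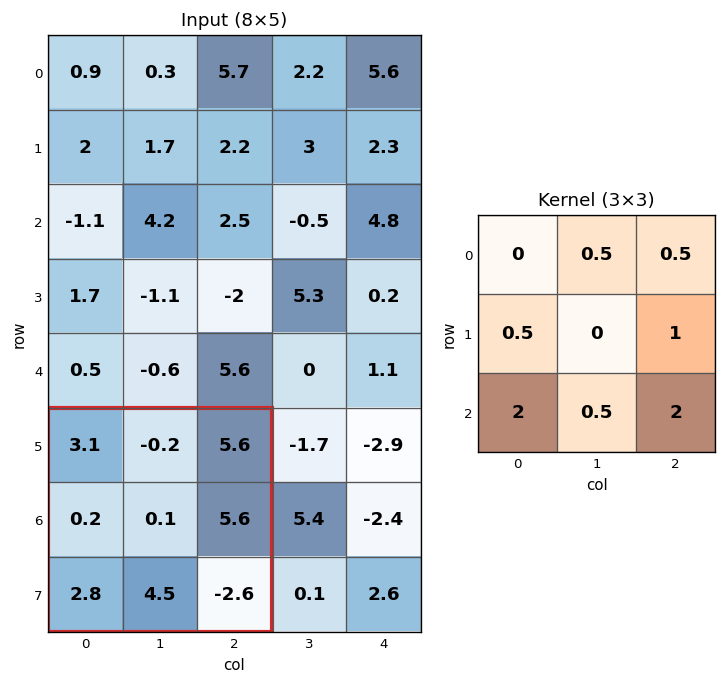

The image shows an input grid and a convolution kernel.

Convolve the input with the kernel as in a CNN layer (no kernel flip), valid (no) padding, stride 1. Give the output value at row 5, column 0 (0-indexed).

11.05

The receptive field on the input at this output position is [3.1 -0.2 5.6 / 0.2 0.1 5.6 / 2.8 4.5 -2.6]. Elementwise product with the kernel and sum: -0.2·0.5 + 5.6·0.5 + 0.2·0.5 + 5.6·1 + 2.8·2 + 4.5·0.5 + -2.6·2.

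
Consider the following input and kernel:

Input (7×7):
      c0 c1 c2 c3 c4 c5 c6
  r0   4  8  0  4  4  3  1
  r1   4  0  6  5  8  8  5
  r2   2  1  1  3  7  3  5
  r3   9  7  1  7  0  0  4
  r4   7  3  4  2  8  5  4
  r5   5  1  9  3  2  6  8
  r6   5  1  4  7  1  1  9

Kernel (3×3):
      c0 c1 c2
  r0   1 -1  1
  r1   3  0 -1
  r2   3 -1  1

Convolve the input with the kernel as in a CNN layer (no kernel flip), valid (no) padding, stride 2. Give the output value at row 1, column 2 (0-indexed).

The receptive field on the input at this output position is [7 3 5 / 0 0 4 / 8 5 4]. Elementwise product with the kernel and sum: 7·1 + 3·-1 + 5·1 + 0·3 + 4·-1 + 8·3 + 5·-1 + 4·1.

28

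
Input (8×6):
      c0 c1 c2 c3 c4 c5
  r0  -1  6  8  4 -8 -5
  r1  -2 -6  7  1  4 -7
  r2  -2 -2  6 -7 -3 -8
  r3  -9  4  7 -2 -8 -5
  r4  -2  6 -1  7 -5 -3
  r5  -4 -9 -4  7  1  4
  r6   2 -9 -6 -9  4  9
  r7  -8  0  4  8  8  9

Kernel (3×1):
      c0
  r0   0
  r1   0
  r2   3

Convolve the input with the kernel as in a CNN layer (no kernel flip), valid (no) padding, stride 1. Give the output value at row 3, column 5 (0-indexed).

12

The receptive field on the input at this output position is [-5 / -3 / 4]. Elementwise product with the kernel and sum: 4·3.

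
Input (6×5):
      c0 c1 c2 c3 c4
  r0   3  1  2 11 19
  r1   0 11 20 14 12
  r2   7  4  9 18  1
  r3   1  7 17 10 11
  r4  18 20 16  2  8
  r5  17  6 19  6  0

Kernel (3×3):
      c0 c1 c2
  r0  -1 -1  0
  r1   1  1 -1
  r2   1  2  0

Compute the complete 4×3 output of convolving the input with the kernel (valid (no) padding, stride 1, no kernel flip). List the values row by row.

Output[0,0]: The receptive field on the input at this output position is [3 1 2 / 0 11 20 / 7 4 9]. Elementwise product with the kernel and sum: 3·-1 + 1·-1 + 0·1 + 11·1 + 20·-1 + 7·1 + 4·2.
Output[0,1]: The receptive field on the input at this output position is [1 2 11 / 11 20 14 / 4 9 18]. Elementwise product with the kernel and sum: 1·-1 + 2·-1 + 11·1 + 20·1 + 14·-1 + 4·1 + 9·2.

2 36 54
6 5 29
38 53 9
43 54 14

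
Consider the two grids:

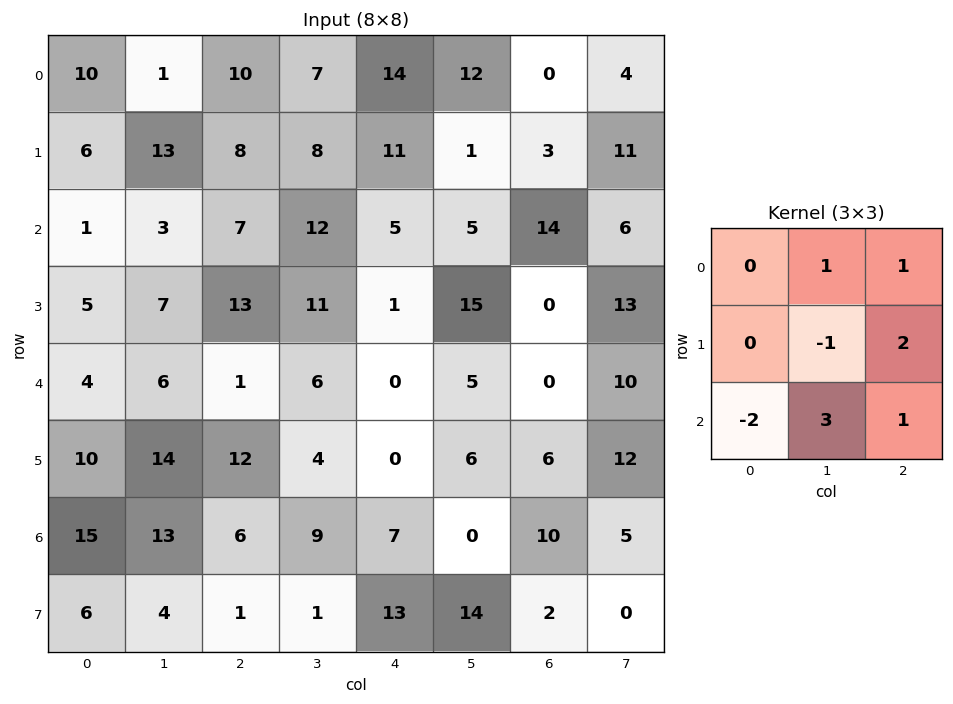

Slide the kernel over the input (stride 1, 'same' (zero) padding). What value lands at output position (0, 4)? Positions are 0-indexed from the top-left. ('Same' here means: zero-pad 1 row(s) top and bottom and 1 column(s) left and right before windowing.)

The receptive field on the zero-padded input at this output position is [0 0 0 / 7 14 12 / 8 11 1]. Elementwise product with the kernel and sum: 0·1 + 0·1 + 14·-1 + 12·2 + 8·-2 + 11·3 + 1·1.

28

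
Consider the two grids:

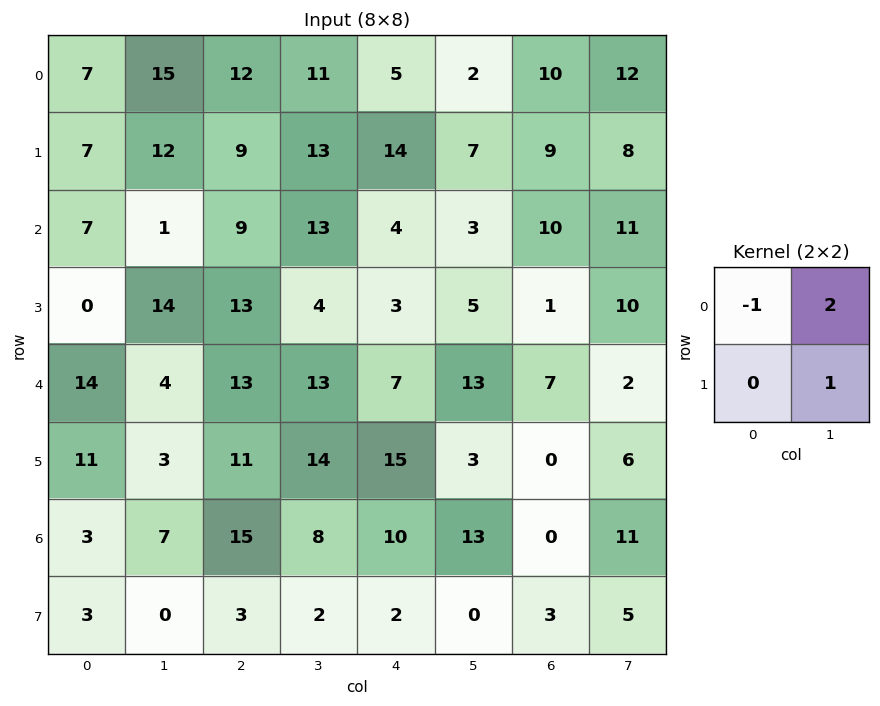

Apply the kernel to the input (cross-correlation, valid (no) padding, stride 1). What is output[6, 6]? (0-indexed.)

The receptive field on the input at this output position is [0 11 / 3 5]. Elementwise product with the kernel and sum: 0·-1 + 11·2 + 5·1.

27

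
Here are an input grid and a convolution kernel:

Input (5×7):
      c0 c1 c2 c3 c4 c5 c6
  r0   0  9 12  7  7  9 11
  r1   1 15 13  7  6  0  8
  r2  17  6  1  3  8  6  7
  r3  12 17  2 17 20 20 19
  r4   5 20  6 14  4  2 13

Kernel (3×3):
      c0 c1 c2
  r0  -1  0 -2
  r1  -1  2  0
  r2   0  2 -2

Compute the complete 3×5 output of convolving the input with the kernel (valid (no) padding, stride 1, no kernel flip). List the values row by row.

15 -16 -35 -16 -37
-2 -63 -26 6 -16
31 -41 35 12 -24

Output[0,0]: The receptive field on the input at this output position is [0 9 12 / 1 15 13 / 17 6 1]. Elementwise product with the kernel and sum: 0·-1 + 12·-2 + 1·-1 + 15·2 + 6·2 + 1·-2.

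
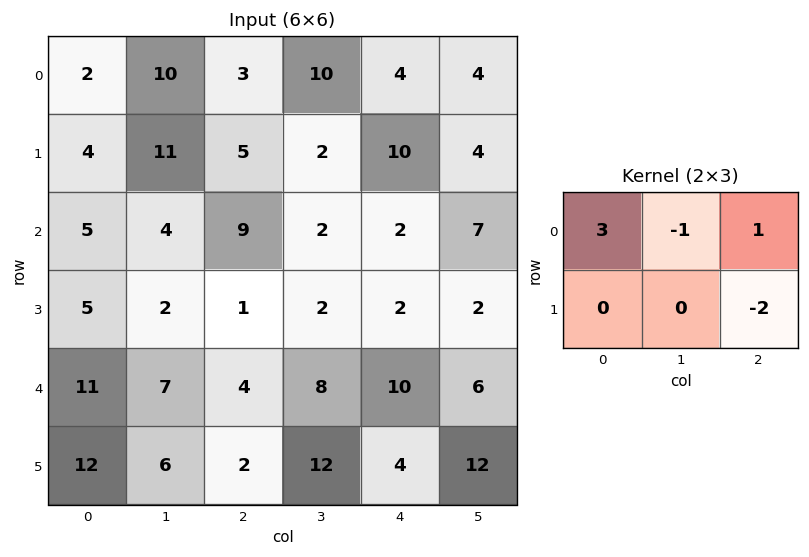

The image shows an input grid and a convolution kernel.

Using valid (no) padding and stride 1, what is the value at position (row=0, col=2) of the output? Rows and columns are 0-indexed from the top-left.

The receptive field on the input at this output position is [3 10 4 / 5 2 10]. Elementwise product with the kernel and sum: 3·3 + 10·-1 + 4·1 + 10·-2.

-17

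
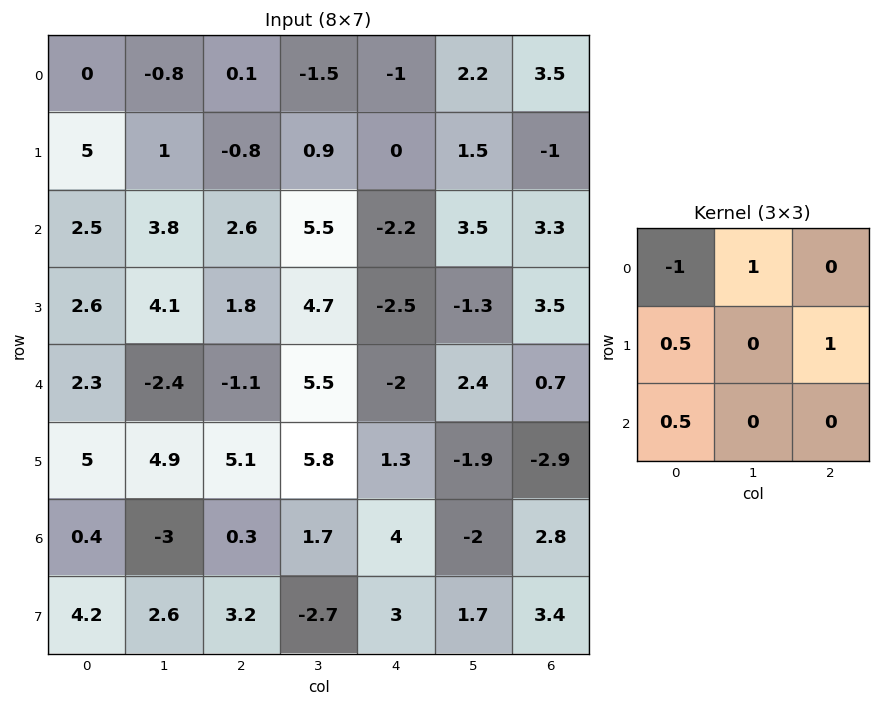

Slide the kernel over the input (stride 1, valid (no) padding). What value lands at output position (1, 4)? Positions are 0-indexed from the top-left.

2.45

The receptive field on the input at this output position is [0 1.5 -1 / -2.2 3.5 3.3 / -2.5 -1.3 3.5]. Elementwise product with the kernel and sum: 0·-1 + 1.5·1 + -2.2·0.5 + 3.3·1 + -2.5·0.5.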